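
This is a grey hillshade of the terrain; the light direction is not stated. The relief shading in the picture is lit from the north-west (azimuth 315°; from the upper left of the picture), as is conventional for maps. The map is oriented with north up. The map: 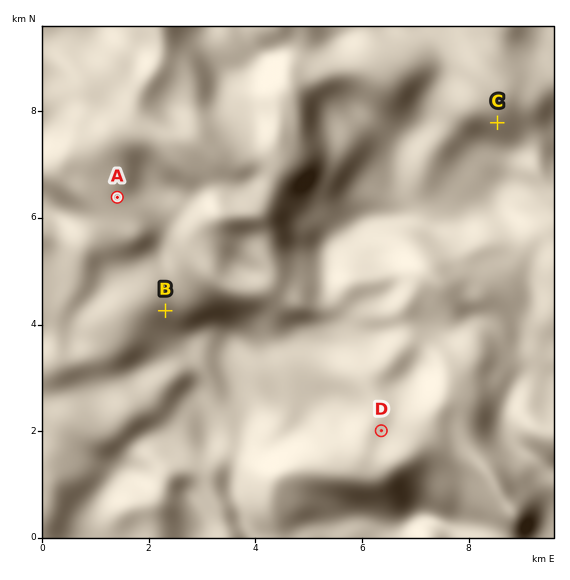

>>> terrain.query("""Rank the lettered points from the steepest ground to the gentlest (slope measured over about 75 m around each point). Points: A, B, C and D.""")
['C', 'B', 'A', 'D']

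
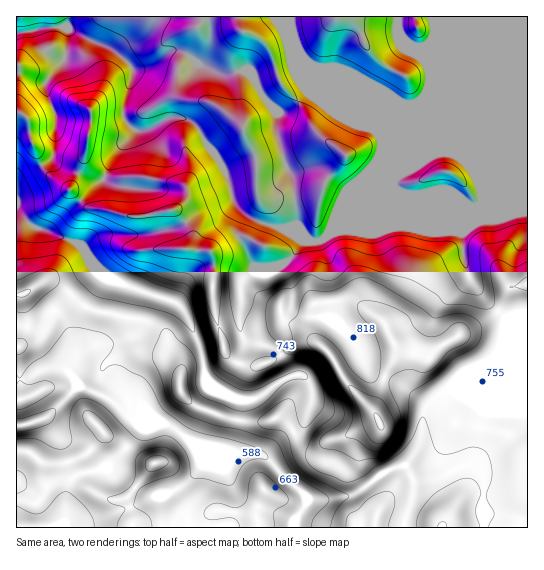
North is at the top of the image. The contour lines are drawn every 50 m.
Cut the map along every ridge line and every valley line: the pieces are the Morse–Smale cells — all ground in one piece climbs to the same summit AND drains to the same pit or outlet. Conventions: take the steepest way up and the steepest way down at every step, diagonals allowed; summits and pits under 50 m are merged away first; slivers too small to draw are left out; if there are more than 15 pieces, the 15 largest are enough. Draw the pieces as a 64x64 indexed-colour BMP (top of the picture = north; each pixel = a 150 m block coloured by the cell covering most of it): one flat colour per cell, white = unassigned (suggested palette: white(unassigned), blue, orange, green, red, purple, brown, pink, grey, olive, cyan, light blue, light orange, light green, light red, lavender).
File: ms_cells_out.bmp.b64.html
<image width="64" height="64" href="data:image/bmp;base64,Qk12CAAAAAAAAHYAAAAoAAAAQAAAAEAAAAABAAQAAAAAAAAIAAATCwAAEwsAABAAAAAAAAAA////ALR3HwAOf/8ALKAsACgn1gC9Z5QAS1aMAMJ34wB/f38AIr28AM++FwDox64AeLv/AIrfmACWmP8A1bDFAHd3d3d3d3d0RERERAAAAERESIiIiIiBER3d3d3dERERd3d3d3d3d0REREREAAAARERIiIiIiIERHd3d3d0RERF3d3d3d3d3RERERERERERERESIiIiIgREd3d3d3REREXd3d3d3d3dERERERERERERERIiIiIiBER3d3d3dERERd3d3d3d3d0REREREREREREREiIiIiBEREd3d3d0RERF3d3d3d3d3dERERERERERERIiIiIiIERER3d3d3REREXd3d3d3d3d3RERERERERERIiIiIiIERERERHd3dERERd3d3d3d3d3d0REREREREREiIiIiIgRERERERHdERERF3dERHd3d3d0REREREREREiIiIiIiBEREREREREREREXRERERHd3dERERERERIiIiIiIiIiIERERERERERERERRERERER3dERERERGZmiIiIiIEYiIiBERERERERERERFERERERERERERERmZmaIiIiIERERiIgREREREREREREURERERERERERERmZmZmiIiIERERERiIERERERERERER7uRERERERERGZmZmZmYzM4ERERERERERERERERERERHu7uRERERGZmZmZmbMzDMzMREREREREREREREREREREe7u7kRERGZmZmZmzMzMMzMzERERERERERERERERERER7u7u5ERGZmZmZmzMzMMzMzMRERERERERERERERERERHu7u7kRmZmZmZmbMzDMzMzMxERERERERERERGZmZmZme7u7uZmZmZmZmZszDMzMzMzERERERERERERERmZmZmZu77u5mZmZmZmZmzMMzMzMzMREREREREREREREZmZmZm7u7u2ZmZmZmZmzMMzMxETMRERERERERERERERERmZmbu7u7tmZmZmZmbMwzMREREREREREREREREREREREZmZu7u7u/ZmZmZmbMzDMxERERERERERERERERERERERmZmru7u7///2ZmZszMMzEREREREREREREREREREREREZmau7u7v///9mZszMMzMRERERERERERERERERERERERmZq7u7u////2ZszMwzMRERERERERERERERERERERERGZmru7u7///zzMzMwzMxEREREREREREREREREREREREZmau7u7uzMzM8zMzDMzEREREREREREREREREREREREZmZq7u7u6MzMzzMwzMzMREREREREREREREREREREREZmZmru7u6qjMzPDMzMzMxEREREREREREREREREREREZmZmaqruqqqozMzMzMzMzEREREREREREREREREREREZmZmZqqqqqqqjMzMzMzMzMRERERERERERERERERERERmZmZmqqqqqqjMzMzMzMzMxERERERERERERERERERERmZmZmaqqqqqjMzMzMzMzMzERERERERERERERERERERGZmZmZqqqqqqMzMzMzMzMzEREREREREREREREREREREZmZmZmqqqqqMzMzMzMzMxERERERERERERERERERERERmZmZmaqqozMzMzMzMzMzEREREREREiIhERERERERERGZmZmZqqMzMzMzMzMzMzMRERERERIiIiEREREREREREZmZmZmjMzMzMzMzMzMzMREREREiIiIiIhERERERERERERmZmTMzMzMzMxERETMRERERIiIiIiIiIRERERERERERERERMzMzMxERERERERERERIiIiIiIiIiEREREREREREREREzMzMzEREREREREREREiIiIiIiIiIhERERERERERERETMzMxERERERERERERESIiIiIiIiIiIRERERERERERERMzMxERERERERERERERIiIiIiIiIiIlEREREREREREREzMxERERERERERERERIiIiIiIiIiIiJRERERERERERETMxEREREREREREREREiIiIiIiIiIiIlURERERERERERMzEREREREREREREREiIiIiIiIiIiIiJVEREREREREREzEREREREREREREREiIiIiIiIiIiIiIlVRERERERERETMRERERERERERERESIiIiIiIiIiIiIiVVERERERERERMxERERERERERERESIiIiIiIiIiIiIiVVUREREREREREzERERERERIiIRESIiIiIiIiIiIiIlVVVVERERERERETEREREREREiIiIiIiIiIiIiIiIiIlVVVVURERERERERERERERERESIiIiIiIiIiIiIiIiIlVVVVVVERERERERERERERERERIiIiIiIiIiIiIiIiIlVVVVVVUREREREREREREREREREiIiIiIiIiIiIiIiIlVVVVVVVRERERERERERERERERESIiIiIiIiIiIiIiIlVVVVVVVVUREREREREREREREREREiIiIiIiIiIiIiIlVVVVVVVVVREREREREREREREREREiIiIiIiIiIiIiIlVVVVVVVVVVERERERERERERERERESIiIiIiIiIiIiIiVVVVVVVVVVEREREREREREREREREiIiIiIiIiIiIiIiVVVVVVVVVRERERERERERERERERIiIiIiIiIiIiIiIiJVVVVVVVVRERERERERERERERESIiIiIiIiIiIiIiIiIlVVVVVVVVERERERERERERERESIiIiIiIiIiIiIiIiIlVVVVVVVVURERERERERERERESIiIiIiIiIiIiIiIiIiVVVVVVVVVRERERERERER"/>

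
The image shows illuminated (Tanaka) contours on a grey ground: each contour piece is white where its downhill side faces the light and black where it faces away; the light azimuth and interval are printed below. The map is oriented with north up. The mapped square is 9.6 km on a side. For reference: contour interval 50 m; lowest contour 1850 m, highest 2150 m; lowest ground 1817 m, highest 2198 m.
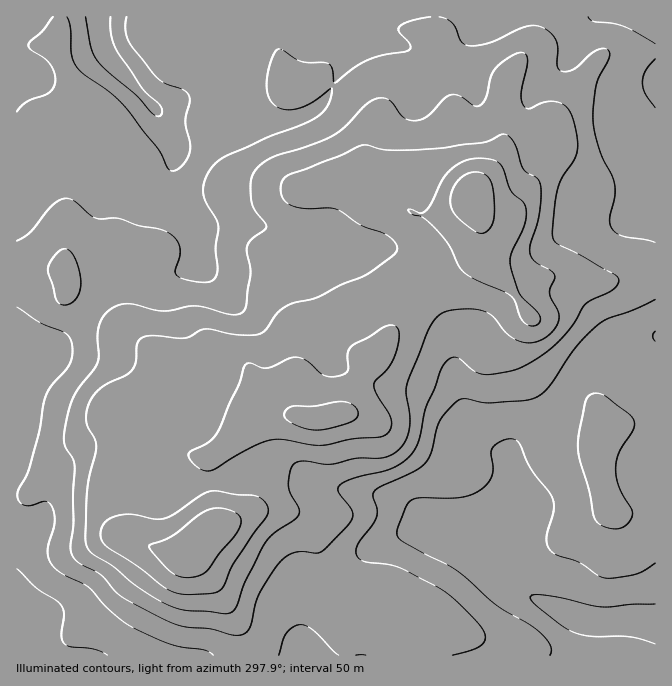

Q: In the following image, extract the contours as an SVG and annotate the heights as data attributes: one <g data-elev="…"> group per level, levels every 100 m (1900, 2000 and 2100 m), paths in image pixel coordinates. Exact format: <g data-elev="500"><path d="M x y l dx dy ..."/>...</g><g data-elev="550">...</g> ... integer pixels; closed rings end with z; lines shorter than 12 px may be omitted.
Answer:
<g data-elev="1900"><path d="M550 655l1-5-2-6-14-16-39-23-41-36-34-17-22-14-2-4 1-6 7-20 4-6 5-3 6-1 42-1 16-6 10-8 4-8 1-8-2-14 1-5 10-7 12-2 5 4 12 25 18 23 4 7 1 14-8 26 1 7 5 7 7 4 20 6 20 14 8 2 30-4 18-11"/><path d="M17 569l20 19 19 12 5 5 3 9-3 21 3 9 7 3 24 2 12 6"/><path d="M655 108l-10-15-3-11 4-12 9-11"/><path d="M655 44l-30-17-13-4-17-1-4-2-3-3"/><path d="M53 17l-9 13-13 10-3 5 3 5 14 8 6 7 4 10-1 10-6 8-21 9-10 10"/><path d="M127 17l-1 16 2 8 6 8 25 30 8 5 17 6 5 7 1 5-5 20 5 21 0 9-6 11-9 8-3 0-4-3-10-20-36-45-14-12-25-18-6-6-5-12-1-27-4-11"/></g><g data-elev="2000"><path d="M233 635l9 0 7-5 10-35 13-22 10-13 6-5 9-3 20 1 5-2 27-27 4-7-1-5-14-20 0-4 2-3 14-7 38-10 11-6 9-9 7-13 8-35 8-17 6-18 6-9 5-3 5-1 17 14 10 3 21-2 15-4 22-13 16-13 15-17 13-22 24-11 8-9 1-5-3-3-37-21-20-9-5-5-1-12 4-36 5-14 14-23 2-8-1-12-6-22-4-6-5-3-7-2-8 0-19 7-4-3-3-13 7-33-2-5-2-2-6 0-6 3-17 12-4 9-5 21-4 6-4 2-4 0-14-10-8-1-8 3-17 19-7 3-8 1-9-4-15-17-4-2-7 0-12 7-18 20-13 10-27 11-32 10-15 9-6 7-3 6 0 20 3 10 12 15 0 4-2 3-13 10-4 7 3 28-4 30-4 8-5 2-7-1-35-8-25 5-10 0-25-6-10-1-8 2-7 3-9 11-3 13 1 22-1 7-4 6-14 19-6 10-6 15-4 21 1 12 8 13 2 9-2 26 0 32-3 22 2 8 8 9 21 11 14 16 7 6 40 21 20 8 28 3z"/><path d="M59 303l6 2 8-3 5-7 3-8-1-12-3-13-5-9-7-4-5 1-5 5-5 7-2 6 8 30z"/></g><g data-elev="2100"><path d="M178 594l11 1 21-1 7-2 5-3 11-25 34-49 1-7-5-8-9-5-17 0-25-4-10 4-27 18-10 5-10 1-20-4-10-1-11 3-9 5-3 5-2 7 2 6 3 5 33 22 26 20z"/><path d="M203 470l6 1 5-1 35-22 21-8 14 0 26 5 12 0 32-6 26-2 7-3 4-7 0-9-15-25-2-8 2-5 11-10 7-12 5-18-1-12-4-3-7 1-34 19-5 8 0 17-3 3-7 3-8 1-6-2-16-13-10-5-8 1-23 10-5 0-10-5-5 1-3 3-5 16-22 50-8 9-17 8-3 3 0 4 3 5z"/><path d="M528 325l9 0 3-3 0-5-3-6-18-18-7-21-2-10 2-10 13-29 1-10-1-7-14-16-7-21-6-7-6-2-8-2-19 3-11 6-8 8-14 27-7 9-5 2-10-4-2 1 4 4 12 4 14 14 10 12 10 22 7 7 13 8 26 11 8 5 3 5 6 16z"/></g>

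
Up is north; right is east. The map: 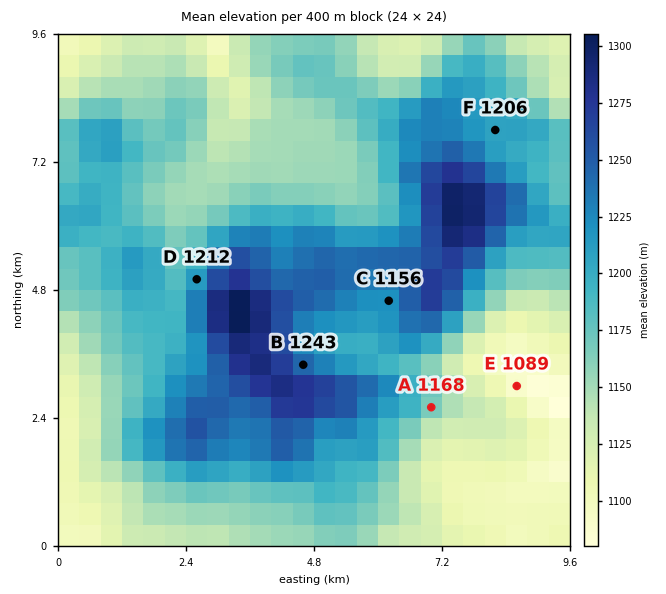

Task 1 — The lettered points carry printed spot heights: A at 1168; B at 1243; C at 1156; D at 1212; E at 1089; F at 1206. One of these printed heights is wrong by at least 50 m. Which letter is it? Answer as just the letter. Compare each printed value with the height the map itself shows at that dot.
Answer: C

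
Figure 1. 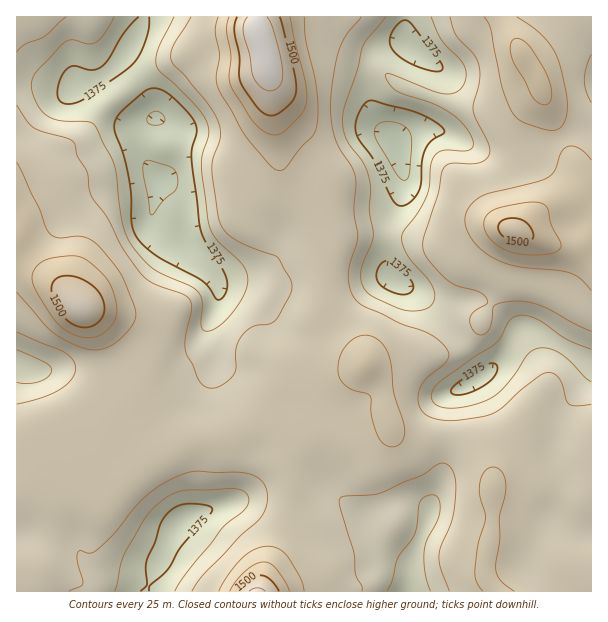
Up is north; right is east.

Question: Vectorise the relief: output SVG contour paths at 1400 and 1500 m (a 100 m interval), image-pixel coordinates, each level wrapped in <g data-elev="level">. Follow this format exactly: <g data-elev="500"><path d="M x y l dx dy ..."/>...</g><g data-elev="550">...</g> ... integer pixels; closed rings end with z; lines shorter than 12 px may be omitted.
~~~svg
<g data-elev="1400"><path d="M115 591l6-28 5-12 20-35 16-16 12-7 12-3 47-1 12 3 4 6-3 9-24 21-37 47-10 16"/><path d="M387 591l5-10 6-23 17-25 5-32 5-4 7-2 6 3 2 9-2 11-11 22-3 11 1 22 5 18"/><path d="M591 382l-6-4-14-16-10-8-10-5-11-1-6 2-6 4-22 32-9 8-9 6-20 6-19 2-12-3-4-3-2-4 2-8 5-7 36-26 21-13 5-6 9-17 7-5 9-1 10 3 31 21 25 10"/><path d="M17 350l29 13 4 3 2 5-4 6-9 5-12 2-10-2"/><path d="M174 17l-16 31-2 9 0 8 5 7 13 12 21 21 12 17 2 12-6 19-2 12 8 60 8 15 25 24 4 6 2 8-3 15-11 17-13 15-8 5-6 1-4-1-2-3 1-25-4-10-7-6-38-17-13-13-11-16-7-21-8-54-19-40-6-3-27-1-12-4-10-9-7-15-2-9 3-9 28-30 9-5 16 4 9-2 8-7 10-18"/><path d="M431 17l10 22 18 20 5 7 2 11-4 10-7 6-12 1-11-3-42-17-4 0-1 3 6 9 7 6 37 13 20 11 13 15 4 7 1 6-2 5-3 1-24 0-9 5-4 10-2 21-3 11-9 17-15 20 0 8 5 12 22 27 6 12-1 7-4 6-7 4-10 1-14-2-24-11-7-5-6-8-1-7 0-9 12-33-4-26 1-25-5-18-18-26-4-16 1-17 14-39 5-22 4-8 19-22"/></g><g data-elev="1500"><path d="M279 591l-9-12-6-3-4-1-12 5-10 11"/><path d="M82 327l11-1 9-8 3-9-3-12-7-9-12-9-12-3-12 1-5 4-2 6 0 7 4 11 11 15 7 5z"/><path d="M513 242l9 1 8-2 3-4 0-6-5-7-6-4-9-2-9 1-5 5 0 7 5 6z"/><path d="M237 17l-3 13 5 26 1 25 5 9 13 19 6 5 8 2 7-3 11-9 4-6 2-8-2-19-14-54"/></g>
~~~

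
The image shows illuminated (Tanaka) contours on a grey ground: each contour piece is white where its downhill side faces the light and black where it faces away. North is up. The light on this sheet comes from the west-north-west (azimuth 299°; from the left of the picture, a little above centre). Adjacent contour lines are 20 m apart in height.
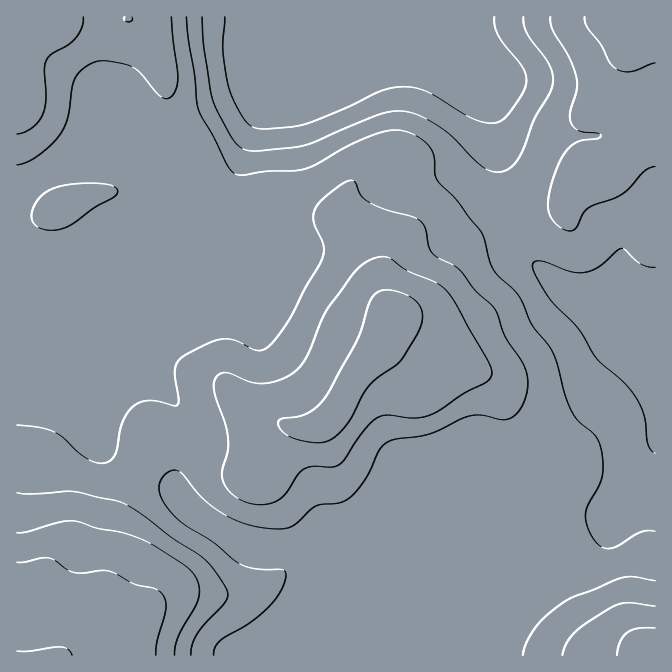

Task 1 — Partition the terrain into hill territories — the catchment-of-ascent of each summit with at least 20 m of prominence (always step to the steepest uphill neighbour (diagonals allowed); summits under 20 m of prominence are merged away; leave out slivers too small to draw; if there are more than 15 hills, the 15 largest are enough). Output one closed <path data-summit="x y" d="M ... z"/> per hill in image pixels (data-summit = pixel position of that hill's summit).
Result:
<path data-summit="388 315" d="M405 16l-18 0-45 43-71 31-22 47-13 43 2 20 15 23 0 10-5 14-24 26-19 10-11 11-47 20-14 14-10 17 0 3 26 23 19 21 18 30 0 20-8 21-4 24 25 24 13 10 42 20 16 0 14 3 21-5 15 0 15 4 13-7 24-7 45-20 12-12 5-12 11-11 10-5 33-13 12 3 18 0 29-16 27-20 22-23 12-20 24-27 24-11-1-44-25-5-11 0-22 8-10 0-25-13-36-33-10-20-12-47-5-26-1-34-9-35-4-4-17-6-14-15-49-27z"/><path data-summit="55 655" d="M180 279l-135 0-11 5-18 3 0 368 418 1 0-99-6-35-1-23-10 10-13 7-69 27-15-4-15 0-21 5-14-3-16 0-37-17-18-13-25-24 4-24 8-21 0-20-18-30-19-21-26-23 0-3 10-17 14-14 47-20 10-11-10 1z"/><path data-summit="17 18" d="M385 16l-368 0-1 269 11 1 18-7 135 0 7 4 13 1 24-11 20-21 9-19 0-10-17-28 0-15 13-43 22-47 71-31z"/><path data-summit="654 655" d="M655 343l-23 10-24 27-20 30-46 36-24 13-18 0-12-3-4 2-39 16-11 11-6 15 0 22 6 35 1 99 221-1z"/><path data-summit="629 18" d="M655 16l-249 1-1 24 49 27 14 15 17 6 4 4 9 35 3 45 18 70 7 12 28 26 18 13 15 7 10 0 26-9-2-2 0-35 5-20 13-12 17-8z"/>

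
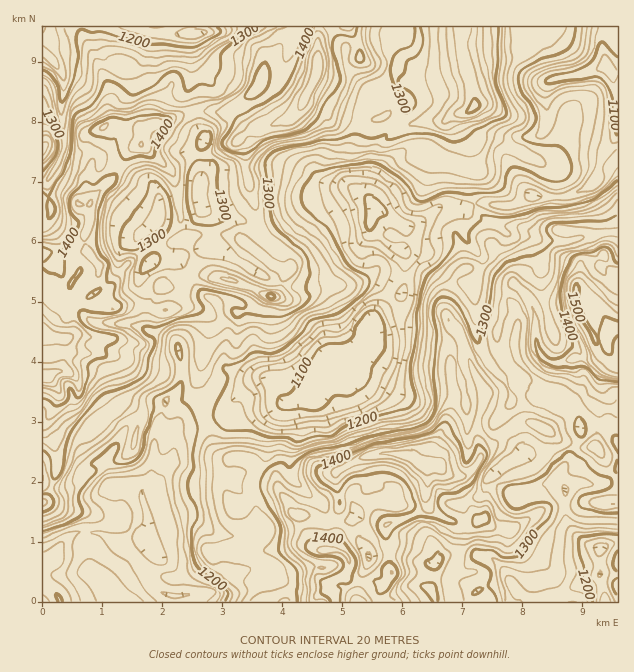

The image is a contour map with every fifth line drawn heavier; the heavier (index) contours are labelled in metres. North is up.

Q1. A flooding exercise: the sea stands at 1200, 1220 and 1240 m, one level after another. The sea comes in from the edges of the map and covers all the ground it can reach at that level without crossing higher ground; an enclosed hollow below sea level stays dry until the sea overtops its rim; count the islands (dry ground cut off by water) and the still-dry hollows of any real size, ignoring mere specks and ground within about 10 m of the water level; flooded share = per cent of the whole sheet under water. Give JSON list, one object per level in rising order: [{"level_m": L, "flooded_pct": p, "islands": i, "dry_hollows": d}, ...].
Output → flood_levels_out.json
[{"level_m": 1200, "flooded_pct": 24, "islands": 0, "dry_hollows": 0}, {"level_m": 1220, "flooded_pct": 28, "islands": 0, "dry_hollows": 0}, {"level_m": 1240, "flooded_pct": 33, "islands": 0, "dry_hollows": 0}]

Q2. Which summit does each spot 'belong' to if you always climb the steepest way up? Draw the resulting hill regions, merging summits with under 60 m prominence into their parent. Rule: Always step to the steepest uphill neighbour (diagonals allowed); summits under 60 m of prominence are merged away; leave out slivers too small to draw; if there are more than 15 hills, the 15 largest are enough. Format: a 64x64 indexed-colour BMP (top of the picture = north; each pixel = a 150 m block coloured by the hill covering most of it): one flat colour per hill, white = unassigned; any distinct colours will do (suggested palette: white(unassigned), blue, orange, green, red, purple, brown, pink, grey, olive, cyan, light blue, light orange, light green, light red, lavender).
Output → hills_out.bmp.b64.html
<image width="64" height="64" href="data:image/bmp;base64,Qk12CAAAAAAAAHYAAAAoAAAAQAAAAEAAAAABAAQAAAAAAAAIAAATCwAAEwsAABAAAAAAAAAA////ALR3HwAOf/8ALKAsACgn1gC9Z5QAS1aMAMJ34wB/f38AIr28AM++FwDox64AeLv/AIrfmACWmP8A1bDFADMzMzMzMzMzMzMzMzMxERERERERERERETMzMxETMzMzMzMzMzMzMzMzMzMzMxERERERERERERERMzMxERETMzMzMzMzMzMzMzMzMzMzEREREREREREREREzMxERERETMzMzMzMzMzMzMzMzMzEREREREREREREREzMxEREREREzIzMzMzMzMzMzMzMRERERERERERERERERMxERERERETMiMzMzMzMzMzMzMxERERERERERERERERERERERERERMyIzMzMzMzMzMzMzERERERERERERERERERERERERERMzIiIzMiIiMzMzMzMxERERERERERERERERERERERETMzMiIiIiIiIzMzMzMzMRERERERERERERERERERERERMzMyIiIiIiIjMzMzMzMxERERERERERERERERERERERMzMzIiIiIiIjMzMzMzMzEREREREREREREREREREREREzMzMiIiIiIiMzMzMzMzERERERERERERERERERERERETMzMyIiIiIiIzMzMzMzERERERERERERERERERERERERMzMzIiIiIiIiIzMzMzEREREREREREREREREREREREREzMzMiIiIiIiIiMzMzMxERERERERERERERERERERERETMzM0IkRCIiIiIzMzMzMxERERERERERERERERERERERMzMzRERERCIiIiMzMzMzMRERERERERERERERERERERETMzNEREREIiIiIzMzMzMxERERERERERERERERERERERMzM0RERERCIiIjMzMzMzERERERERERERERERERERERETMzREREREIiIiIzMzMzMRERERERERERERERERERERERMzNERERERCIiIiIiMzMzEREREREREREREREREREREREzM0REREREREQiIiIjMzMxEREREREREREREREREREREzMzRERERERERCIiIiMzMzVRERERERERERERERERETMzMzNEREREREREQiIiIjMzNVURERERERERERERETMzMzMzM0RERERERERCIiIiIzNVVVERERERERERERETMzMzMzMzREREREREREIiIiIiJVVVURERERERERERETMzMzMzMzNEREREREREQiIiIiJVVVVRERERERERERERMzMzMzMzM0RERERERERCIiIiIlVVVVVVURERERERERMzMzMzMzMzREREREREREIiIiIlVVVVVVVREREREREREzMzMzMzMzNEREREREREIiIiIiVVVVVVVVUREREREREzMzMzMzMzM0RERERERCIiIiIiJVVVVVVVVRERERERETMzMzMzMzMzRERERERCIiIiIiIlVVVVVVVVURERERERMzMzMzMzMzNEREREREQiIiIiIlVVVVVVVVVVEREREREzMzMzMzMzM0RERERERCIiIiVVVVVVVVVVVVVRERERETMzMzMzMzMzREREREREIiIiVVVVVVVVVVVVVVURERERMzMzMzMzMzNEREREREIiIiVVVVVVVVVVVVVVVRERERMzMzMzMzMzM0REREREQiIiVVVVVVVVVVVVVVVVERETMzMzMzMzMzMzREREREREIiJVVVVVVVVVVVVVVVURETMzMzMzMzMzMzNEREREREQiJVVVVVVVVVVVVVVVVRETMzMzMzMzMzMzM0REREREQiIiIlVVVVVVVVVVVVVTMzMzMzMzMzMzMzMzRERERERCIiIiJVVVVVVVVVVVVTMzMzMzMzMzMzMzMzNEREREREQiIiIlVVIlVVVVVVVTMzMzMzMzMzMzMzMzMyREREREREREQiVVIiIlVVVVVVM2ZjMzMzMzMzMzMzMzJEREREREREREIiIiIiJVVVVVU2ZmZjMzMzMzMzMzMzMkREREREREREQiIiIiIiIlVVVWZmZmZmZmZmMzMzMzMyREREREREREQiIiIiIiIiIlUmZmZmZmZmZmZiIiIjMzRERERERERERCIiIiIiIiIiIiZmZmZmZmZmZiIiIiIzN0REREREREREQiIiIiIiIiIiImZmZmZmZmZmIiIiIiM3dEREREREREQiIiIiIiIiIiIiZmZmZmZmZmIiIiIiIzd0RERERERERCIiIiIiIiIiIiJmZmZmZmZmYiIiIiIjN3REREREREREQiIiIiIiIiIiIiZmZmZmZmZiIiIiIiI3dERERERERERCIiIiIiIiIiIiJmZmZmZmZmYiIiIiIid0RERERERERCIiIiIiIiIiIiIiZmZmZmZmZmZiIiIiJ3REREREREREIiIiIiIiIiIiIiImZmZmZmZmZmIiIiIndEREREREREQiIiIiIiIiIiIiIiZmZmZmZmZmYiIiIid0REREREREQiIiIiIiIiIiIiIiImZmZmZmZmZiIiIiJ3RERERERERCIiIiIiIiIiIiIiImZmZmZmZmZmIiIiIndEREREREREIiIiIiIiIiIiIiImZmZmZmZmZmYiIiIid0REREREREQiIiIiIiIiIiIiIiZmZmZmZmZmYiIiIiJ3RERERERERCIiIiIiIiIiIiIiImZmZmZmZmZiIiIiI3REREREREREIiIiIiIiIiIiIiIiZmZmZmZmZiIiIiIjREREREREREQiIiIiIiIiIiIiIiImZmZmZmZiIiIiIjNERERERERERCIiIiIiIiIiIiIiIiJmZmZmZmIiIiIiM0REREREQzMzIiIiIiIiIiIiIiIiImZmZmZmYiIiIiIj"/>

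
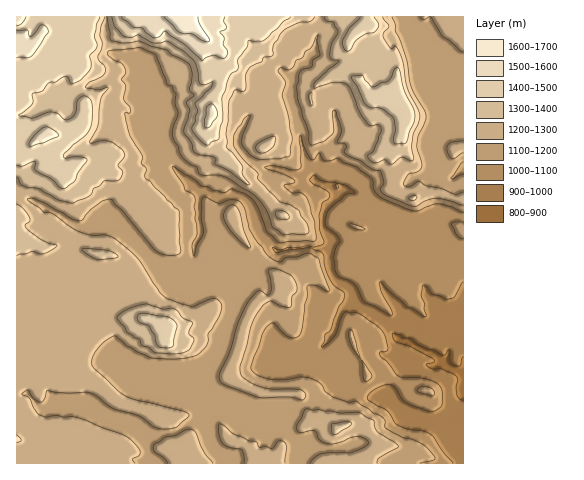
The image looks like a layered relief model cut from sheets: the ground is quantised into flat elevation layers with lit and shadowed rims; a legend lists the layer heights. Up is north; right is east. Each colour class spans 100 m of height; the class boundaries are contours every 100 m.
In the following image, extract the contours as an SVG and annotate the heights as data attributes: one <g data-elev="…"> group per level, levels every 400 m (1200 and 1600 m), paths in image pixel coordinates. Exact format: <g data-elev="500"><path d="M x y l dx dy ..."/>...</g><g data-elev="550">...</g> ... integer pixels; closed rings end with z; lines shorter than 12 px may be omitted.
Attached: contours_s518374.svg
<g data-elev="1200"><path d="M135 463l-3-4 7-4 1-4-7-9-6-5-51-20-20-1-10 1-6-2-6-6-5-11-7-3 6-5 5 8 8 4 4-4 2-7 20 2 22 0 7 3 16 12 27 8 16 11 10 2 11-2 12-10 0-4-7-3-47-10-10-5-31-27-1-5 1-6 10-14 12-7 12 10 24 12 24 1 20-3 5-3 6-7 2-5 0-7 10-15 3-8 0-7-6-6-6 1-16 8-27-9-7-6-22-34-22-20-10-3-13 0-14-4-24-17-11-2-16-12 2-2 5 1 11 4 25 15 10 3 3-1 8-11 10-7 10-3 12 12 34 40 5 3 9 1 7 0 2-3-1-41-34-33 1-9-5-5 1-9-12-19-4-16-1-7 5 0 1-2-1-4-6-9 2-11-5-7 4-6 0-5-3-6-7-2-7-6 1-4 30-4 17 8 11 29 6 3 0 3 3 4-1 10 3 9-5 13-1 8 10 23 8 7 7 3 2 6 2 2 23 2 28 17 8 7 6 8 6 18 11 7 24 0 2-3-2-7-6-8-2-6-8-5-12-4-21-21 0-7-14-13-10-13 0-11 10-17 6-4-8 26 1 5 7 8 6 4 6 2 17-1 11-3 2-19-4-24-6-17 3-14-7-12 3-2 6 2 5-2 4-7 6-3 3-6 7-5 6-12-1 6 3 14-7 5-1 7-12 5-3 15 1 12 11 33 0 9 2 3 2 1 11-4 9-7 1-4-2-18 3-1 6 19-4 13 9 2 1 2-3 5 3 3 14 6 11 8 9 2 3 11-3 7 2 5 30 12 4 0 9-5 9-3 28 7"/><path d="M213 463l-9-11-9-20-6-3-14 7-10 1-11 8 0 6 11 8 2 4"/><path d="M285 463l1-16-2-5-6-1-6 8-6-2-7 0-3-5-7-1-14-6-11-9-5-2 0 8 2 9 7 6 14 3 2 6 0 7"/><path d="M377 463l2-5 18-10 1-2-21-14-2-5-1-7-16-8-16 1-35-4-3 2-7 14 0 5 2 2 15-1 2 1 4 8 8 4 8-1 21-7 7 2 5 4-5 5-14 6-29 1-8 5-3 4"/><path d="M299 399l3 1 3-3 0-4-4-3-29-1-9-1-18-9-3-3-2-4 0-7 10-37 8-16 6-8 6-3 11 5 9 2 2-3 0-8 5-6-1-8-5-8-12-5-8-1-3 2 3 9-1 13-3 2-5-4-4 0-10 12-10 20-9 31-9 17-1 8 5 6 34 12 32 0z"/><path d="M249 248l1 0 1-2-7-16-5-19-4-5-5-1-6 8 1 8 7 11z"/><path d="M463 192l-9 2-13-5-15-3-7-5-9 6-4 0-3-2 6-11 8-2 5-5 0-5-5-17 1-9 6-12 2-8-2-6-13-23-4-27-7-20-4-8-1-7-3-8"/><path d="M463 141l-12 2-4 5 1 6 4 5 2 0 9-6"/><path d="M421 17l3 2 7-2 11 19 21 16"/></g><g data-elev="1600"><path d="M164 17l15 15 13 2 9 6 7 2 1-3-9-14-2-8"/></g>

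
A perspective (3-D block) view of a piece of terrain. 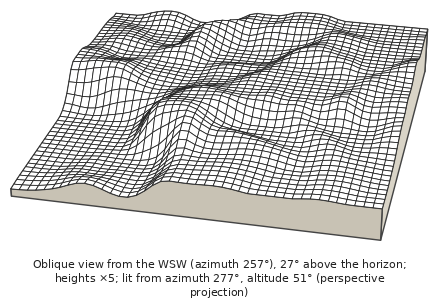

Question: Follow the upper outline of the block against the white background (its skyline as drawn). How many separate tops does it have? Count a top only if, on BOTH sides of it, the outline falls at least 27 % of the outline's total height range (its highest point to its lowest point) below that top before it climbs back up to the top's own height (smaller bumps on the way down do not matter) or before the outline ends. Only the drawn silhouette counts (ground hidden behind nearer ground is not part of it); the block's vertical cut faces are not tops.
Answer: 0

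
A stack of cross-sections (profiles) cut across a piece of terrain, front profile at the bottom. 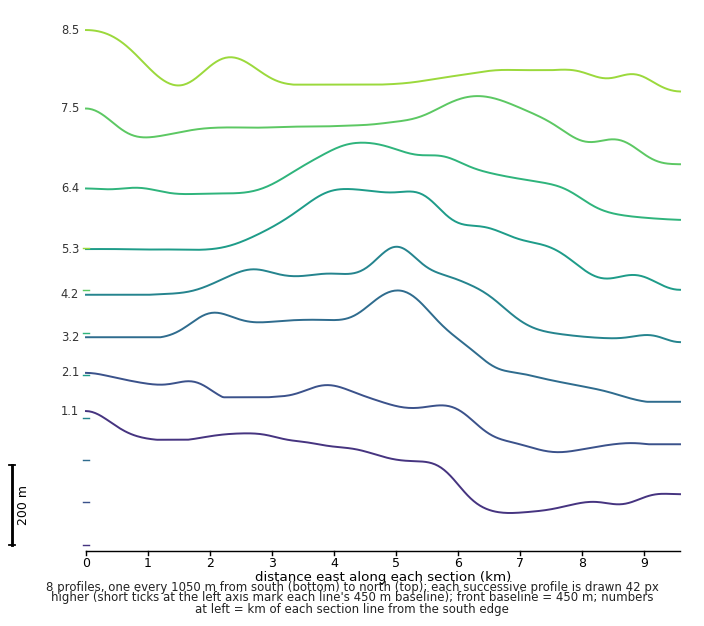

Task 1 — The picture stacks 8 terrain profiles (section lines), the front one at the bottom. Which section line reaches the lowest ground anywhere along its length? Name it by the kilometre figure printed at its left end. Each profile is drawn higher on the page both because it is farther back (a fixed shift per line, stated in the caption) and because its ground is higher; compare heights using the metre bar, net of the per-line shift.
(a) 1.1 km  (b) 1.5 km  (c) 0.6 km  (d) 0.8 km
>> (a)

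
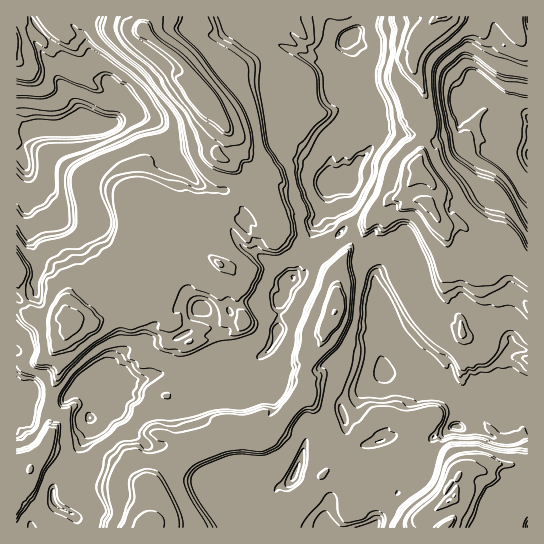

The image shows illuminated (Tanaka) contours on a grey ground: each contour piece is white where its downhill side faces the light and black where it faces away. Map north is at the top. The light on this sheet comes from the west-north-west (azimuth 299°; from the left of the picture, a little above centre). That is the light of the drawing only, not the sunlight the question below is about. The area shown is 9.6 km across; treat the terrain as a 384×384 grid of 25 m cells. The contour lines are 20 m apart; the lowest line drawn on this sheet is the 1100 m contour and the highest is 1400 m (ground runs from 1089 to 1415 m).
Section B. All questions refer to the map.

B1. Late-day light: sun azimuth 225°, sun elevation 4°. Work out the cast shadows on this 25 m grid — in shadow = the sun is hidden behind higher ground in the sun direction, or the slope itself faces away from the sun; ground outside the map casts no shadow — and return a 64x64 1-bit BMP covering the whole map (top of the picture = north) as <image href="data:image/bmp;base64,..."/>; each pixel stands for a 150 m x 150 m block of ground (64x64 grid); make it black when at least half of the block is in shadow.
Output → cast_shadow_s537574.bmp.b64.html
<image width="64" height="64" href="data:image/bmp;base64,Qk0+AgAAAAAAAD4AAAAoAAAAQAAAAEAAAAABAAEAAAAAAAACAAATCwAAEwsAAAIAAAAAAAAA////AAAAAABBAAjAAAACgYcADcAAAANADAAf4AAAAeBIAB/gAAAB4CgAP+BAACGwMAA/wGAAAYAYAP/gMAABiDgB/+AwAACILAB84BAAAB6NANgAEAAB/+fHgAAAHgf/5+MAAAAAD/9P4H4AIMAH/w/EfgAQwAf/B+A//ADAhj8H4Az/hu//HwfwAD/Gf/8PA/AAB8d3/4ED8AAAB24AAAAQAAAHvAAAAAAAAAO0AAAAAAADAbAAAQAAAAEAGAAIAAAZAQC4AAwAAAABgHgAwAAgA4aA+ADAAHAHpoD8AcAg+AcPwHwAQOH4Ag/AfAAAY/gAB8D8AABh8AAH4PwAAGDgAAJgfgAAYAAAEwB+AAD0AAB/gH8AAPGAAP8AfwAA+eAAOCB/AAH8AAAQLJgCAf4AAAg/AAKD/gAAAD+AA9/+AAAAP0AH//IAAAB/AAf/cAAAAH/AB/8AAB+Af+AH/0AAfgB/4Af/wAf8AH/gD//AAfwI/+Af/wPj+AT/8B//AfgAB/+AP/+//gAH/wAf/5//wBf3AA//h//gP+MAD/8Ay4A/4QAP/wAAAH/jAA//AAAAf/eAD/8AAAD/98Af/wxwAf/3wB/+EDAD//eAP/gQAAP//4A/4LgAB///wB/A+AAf///gD4D4AD///+ABgPAAf///4AAA4gD///8gAAFgAf///wAAgQ=="/>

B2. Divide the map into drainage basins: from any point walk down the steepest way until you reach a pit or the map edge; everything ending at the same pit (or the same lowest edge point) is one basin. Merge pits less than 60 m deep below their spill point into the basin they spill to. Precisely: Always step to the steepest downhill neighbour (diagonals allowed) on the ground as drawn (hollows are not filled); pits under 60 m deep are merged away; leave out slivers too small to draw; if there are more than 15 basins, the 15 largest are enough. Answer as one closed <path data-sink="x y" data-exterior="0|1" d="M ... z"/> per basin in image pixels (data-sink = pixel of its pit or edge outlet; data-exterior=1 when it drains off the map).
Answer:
<path data-sink="335 183" data-exterior="0" d="M438 16l-295 1 0 12 46 41 6 9 2 12 12 10 16 26 14 15 4 11 4 4 11 4 10 10 1 8-4 4 3 10-3 13 7 16 0 5-3 4-15 2-8 4-33-30-12 2-1 2 7 7 4 12 0 8 5 9-1 12-9 0-5 2-15-6-11 0-3 2-1 12-18 30 3 7 15 17-3 4-1 16 2 2 9 0 12-4 11 0 24-5 9-4 1 26-4 4 0 15-2 2-7-3-9 1-11 4-7 8-21 3-10 6-3 5 0 15-2 11 1 4-10 2-10 10-4 8 1 14 13 21 3-10 10-13 14-3-1-16 3-5 36-9 12-11 14 2 8 8 10 4 8-6 10 0 16-22 6-13 6-9 0-18 16-24 4-14 10-16 0-14 5-22-1-7 5-13 11-18 10-8 8-12 2-6 15-14 7 0 6-4 14-20 0-13 4-8 0-15 2-4 8-6 0-6-4-5-1-11-8 4-7-6-3-7 0-9 8-10-3-10 2-16 22-26-1-8z"/><path data-sink="458 427" data-exterior="0" d="M418 175l-15 20-6 4-7 0-15 14-2 6-8 12-10 8-11 18-5 13 1 7-5 22 0 14-10 16-4 14-16 24 0 18-6 9-6 13-21 32-13 8-10-3-26 1-46 18-14 2-6 6-6 14 4 12-4 31 291 0 9-7-7-15 7-7-4-5 0-5 15-17 8-3 11 2 8-7 39 1 0-160-8-7-3-5 0-6 11-17 0-7-18-15-21 0-6-3-24-22-8 2-9-1-14-21 7-9-2-8-3-5z"/><path data-sink="101 123" data-exterior="0" d="M142 16l-126 1 0 290 15 10 15 3 20-1 5 2 12 0 8 3 18-7 30-5 16-14 16-29 2-13 13-1 15 6 5-2 9 0 1-12-5-9 0-8-4-12-7-7 1-2 12-2 33 30 8-4 12-1 6-5 0-5-7-16 3-11-3-12 4-4-1-8-10-10-11-4-4-4-4-11-14-15-16-26-12-10-2-12-6-9-46-41z"/><path data-sink="90 418" data-exterior="0" d="M153 300l-10 9-8 4-26 4-18 7-8-3-10 0-1 6-15 16 3 26-9 30-2 42-5 12-12 10-5 23-11 7 1 35 134-1 1-24-3-4-39-3-19 7-15-9-4-4 0-7 7-4 8 0 15 5 32 0 13 3 1-2-11-18-1-14 4-8 10-10 10-2-1-4 2-11 0-15 3-5 10-6 21-3 7-8 11-4 9-1 7 3 2-2 0-15 4-4-2-25-32 8-32 4-2-2 0-9 4-11z"/><path data-sink="527 154" data-exterior="1" d="M527 16l-88 0-3 3 1 8-18 19-6 12 0 11 14 29 0 20 4 5 0 6-8 6-2 19-4 8 0 12 13 7 5 9 0 4-7 9 14 21 9 1 8-2 24 22 6 3 21 0 16 15 2-1z"/>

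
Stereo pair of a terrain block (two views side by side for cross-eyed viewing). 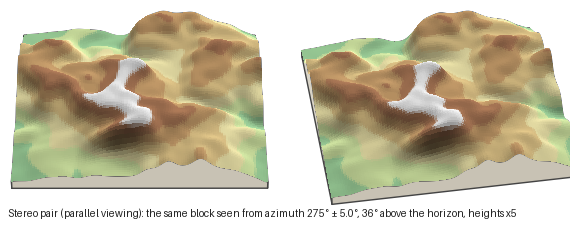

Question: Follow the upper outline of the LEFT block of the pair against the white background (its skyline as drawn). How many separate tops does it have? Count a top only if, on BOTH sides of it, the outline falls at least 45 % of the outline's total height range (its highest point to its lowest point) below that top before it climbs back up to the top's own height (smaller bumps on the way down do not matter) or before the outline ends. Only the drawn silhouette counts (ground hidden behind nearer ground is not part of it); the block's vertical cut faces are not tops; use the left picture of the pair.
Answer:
1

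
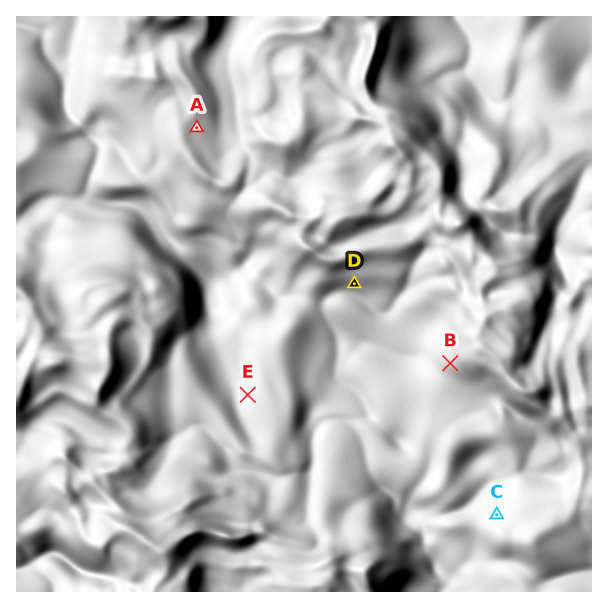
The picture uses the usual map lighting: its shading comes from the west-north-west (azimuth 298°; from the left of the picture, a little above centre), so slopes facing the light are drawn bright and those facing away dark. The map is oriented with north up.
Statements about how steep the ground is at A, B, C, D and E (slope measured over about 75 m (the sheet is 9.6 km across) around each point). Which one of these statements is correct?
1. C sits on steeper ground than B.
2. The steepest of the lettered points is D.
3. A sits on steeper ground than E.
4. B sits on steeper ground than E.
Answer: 4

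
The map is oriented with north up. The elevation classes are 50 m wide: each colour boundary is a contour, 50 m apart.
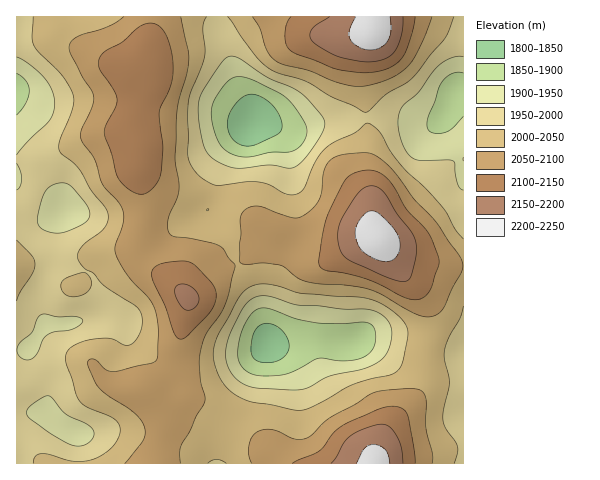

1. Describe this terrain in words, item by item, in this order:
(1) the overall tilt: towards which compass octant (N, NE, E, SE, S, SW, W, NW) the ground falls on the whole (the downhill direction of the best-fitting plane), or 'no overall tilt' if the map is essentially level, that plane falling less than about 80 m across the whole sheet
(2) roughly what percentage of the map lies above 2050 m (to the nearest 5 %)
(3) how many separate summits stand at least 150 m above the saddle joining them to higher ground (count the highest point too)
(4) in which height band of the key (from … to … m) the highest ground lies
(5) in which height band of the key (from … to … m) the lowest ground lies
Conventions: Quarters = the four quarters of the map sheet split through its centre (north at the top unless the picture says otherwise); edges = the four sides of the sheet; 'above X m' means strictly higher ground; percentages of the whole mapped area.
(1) On the whole the map has no overall tilt.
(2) About 35 % of the map lies above 2050 m.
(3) There are 3 summits with 150 m or more of prominence.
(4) The highest ground lies in the 2200–2250 m band.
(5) The lowest point is somewhere between 1800 and 1850 m.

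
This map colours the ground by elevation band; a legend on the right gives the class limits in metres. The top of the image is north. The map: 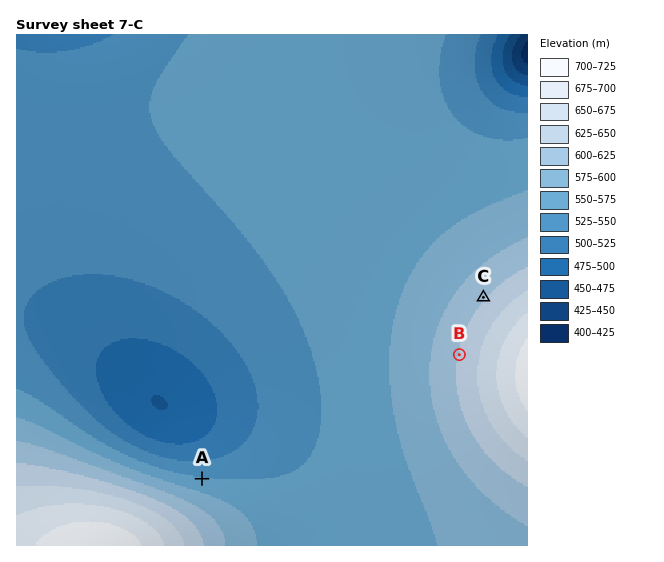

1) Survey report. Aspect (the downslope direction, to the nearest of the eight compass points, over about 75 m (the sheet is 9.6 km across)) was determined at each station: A N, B W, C NW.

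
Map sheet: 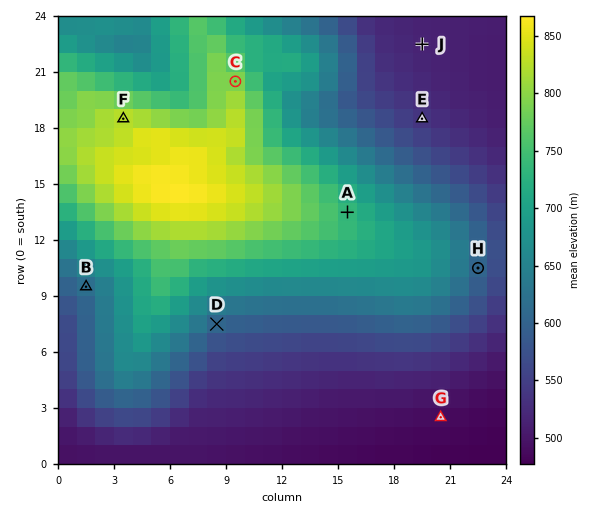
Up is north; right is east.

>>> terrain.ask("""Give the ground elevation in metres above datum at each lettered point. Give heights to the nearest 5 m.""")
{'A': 735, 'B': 620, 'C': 795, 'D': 600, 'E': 540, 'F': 830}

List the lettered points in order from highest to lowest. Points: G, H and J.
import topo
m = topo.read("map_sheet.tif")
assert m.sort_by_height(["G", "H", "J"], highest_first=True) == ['H', 'J', 'G']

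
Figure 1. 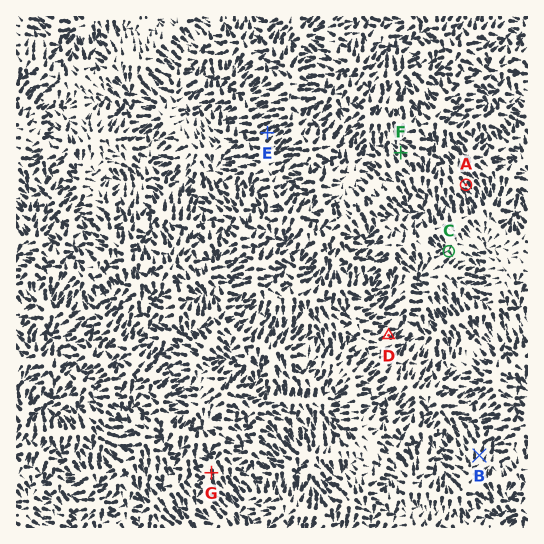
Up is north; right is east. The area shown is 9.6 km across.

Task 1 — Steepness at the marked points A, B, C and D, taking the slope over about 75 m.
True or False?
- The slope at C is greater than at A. False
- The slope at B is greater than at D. False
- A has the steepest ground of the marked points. True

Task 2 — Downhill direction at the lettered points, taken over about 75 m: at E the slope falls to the NE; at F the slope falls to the NW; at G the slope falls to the S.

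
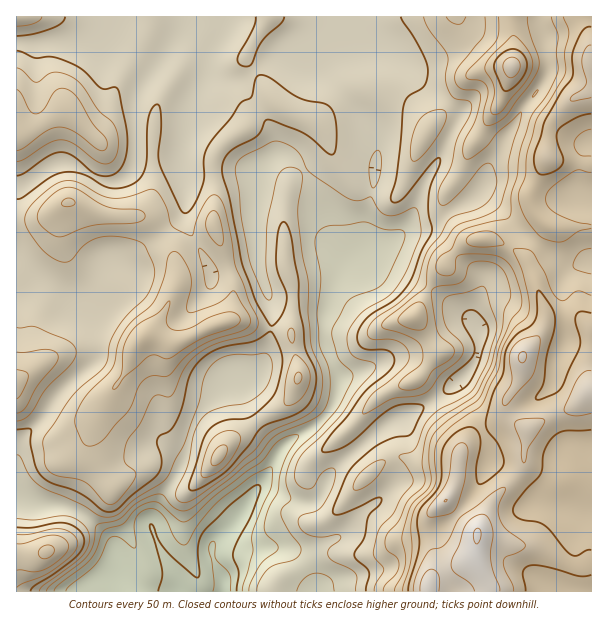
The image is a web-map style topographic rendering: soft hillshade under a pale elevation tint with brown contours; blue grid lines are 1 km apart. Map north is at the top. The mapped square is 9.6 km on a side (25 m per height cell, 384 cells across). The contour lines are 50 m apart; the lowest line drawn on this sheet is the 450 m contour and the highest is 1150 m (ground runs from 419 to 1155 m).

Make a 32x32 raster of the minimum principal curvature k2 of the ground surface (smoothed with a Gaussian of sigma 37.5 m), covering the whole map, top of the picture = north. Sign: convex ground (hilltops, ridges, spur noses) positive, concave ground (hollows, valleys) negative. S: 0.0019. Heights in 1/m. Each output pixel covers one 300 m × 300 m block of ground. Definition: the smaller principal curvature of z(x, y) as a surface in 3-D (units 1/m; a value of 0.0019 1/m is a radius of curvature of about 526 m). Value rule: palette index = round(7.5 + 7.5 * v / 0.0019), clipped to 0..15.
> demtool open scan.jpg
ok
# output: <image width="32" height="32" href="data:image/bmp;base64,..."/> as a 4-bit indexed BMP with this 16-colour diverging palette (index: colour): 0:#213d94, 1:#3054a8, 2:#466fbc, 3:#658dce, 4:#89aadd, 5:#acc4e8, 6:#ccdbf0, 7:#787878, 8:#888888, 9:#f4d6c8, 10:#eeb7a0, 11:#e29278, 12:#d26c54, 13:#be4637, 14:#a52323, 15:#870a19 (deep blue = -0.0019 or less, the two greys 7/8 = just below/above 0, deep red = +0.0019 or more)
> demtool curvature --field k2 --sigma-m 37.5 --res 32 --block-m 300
<image width="32" height="32" href="data:image/bmp;base64,Qk12AgAAAAAAAHYAAAAoAAAAIAAAACAAAAABAAQAAAAAAAACAAATCwAAEwsAABAAAAAAAAAAlD0hAKhUMAC8b0YAzo1lAN2qiQDoxKwA8NvMAHh4eACIiIgAyNb0AKC37gB4kuIAVGzSADdGvgAjI6UAGQqHACACZ2dWkGmXZlVkplaHRmdphCV3N1NFdmdlMnV4ZFd4WqozdUcldTRWZoNVZ1d3Z1aGAkJWUzd3lkV0c0p2d2dCAEkxZlUllkZkRJcFVFZnU1Z6YyhjMFVDhjI2YXdWdziXZ3gjeEEpcmllNHNGdYc4iHZnYIpWB4UWdjmVRnV3KHd3ZnJZdiA3cVU5lVZ2VUF4h4V0NmZ2AXYjN4ZmhmeSOIiFdlVWaHBYYwFEdjVohhN4ZXVndUmCJWiTAoZjSXdzJXV1RWU4cFIkVjBHg0Z4hkWWh0M0RTJ3RFmAK5UmdmZjmFZ4dEk0WHZkUxVnKHdndUZiZ5Q2RFRotFRVNzh3d3dUhjVyR1VlNUJVZGY3dmd3ZHg1cGhWd1RYhEV1RmZ2ZmZ3JkF3R3dkakNFdGZXhlVVdVhCd0d3ZDV6hkV2SHd3iFKINHZXdlNURmNodziYZnhydzV2ZnWHJzNFhVYzhyJXY1ZVd2aFZxd0RnVWUyA1NmV2VmZYhldSZUVpZoVFmSdld2VVd3ZXgWg0iWWHV4goZmeHV3h3VoYXQGZVZohmOHZ2dXeIZmZ4I4EYdnWYV0d2d3aHd2d3ZEBVA5h1h1dld2ZndmeIh2WFWVBFZmVndmdmhmd3d3ZmRX1waTRWd3dndndXd3d2d2Q0QVh2Znd3d3dWdnd3d3h2VlNl"/>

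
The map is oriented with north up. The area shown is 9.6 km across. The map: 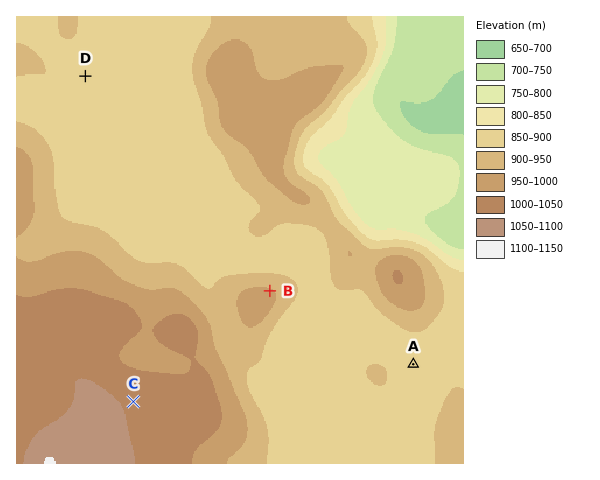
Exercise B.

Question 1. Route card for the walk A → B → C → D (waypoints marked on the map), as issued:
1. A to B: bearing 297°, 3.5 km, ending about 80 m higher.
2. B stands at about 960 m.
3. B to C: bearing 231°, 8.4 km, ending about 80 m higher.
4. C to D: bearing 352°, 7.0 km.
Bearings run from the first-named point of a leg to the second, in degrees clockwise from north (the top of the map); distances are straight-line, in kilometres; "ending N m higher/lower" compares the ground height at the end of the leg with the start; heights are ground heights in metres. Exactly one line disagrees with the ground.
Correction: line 3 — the distance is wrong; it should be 3.8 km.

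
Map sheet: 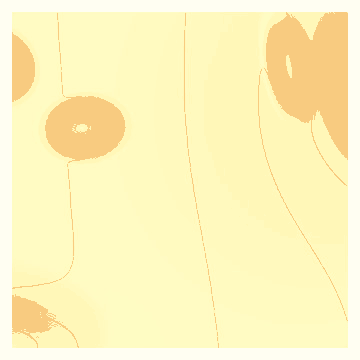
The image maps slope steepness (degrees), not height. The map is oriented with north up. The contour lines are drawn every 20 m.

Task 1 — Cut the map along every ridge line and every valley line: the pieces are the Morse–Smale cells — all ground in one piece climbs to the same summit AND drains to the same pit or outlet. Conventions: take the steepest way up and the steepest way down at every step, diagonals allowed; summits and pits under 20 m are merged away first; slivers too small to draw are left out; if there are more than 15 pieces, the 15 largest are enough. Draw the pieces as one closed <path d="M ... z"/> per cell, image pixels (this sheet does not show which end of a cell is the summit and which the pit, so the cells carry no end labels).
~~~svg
<path d="M270 12l-258 0 0 238 45 13 18 9 22 15 21 23 9 19 3 19 218 0 0-228-17 9-18 6-22 3-53 12-59 9-78 7-24 0-15-4-18-12-8-14 0-12 7-14 14-12 22-8 78-5 77 0 33 3-5-23-1-28 2-11z"/><path d="M234 85l-77 0-64 3-21 4-15 6-14 12-7 14 1 15 10 15 15 8 15 4 24 0 78-7 59-9 53-12 22-3 18-6 17-10 0-3-17 10-17 5-14 0-9-4-10-10-14-29z"/><path d="M348 12l-77 0-6 9-4 16 0 20 6 29 10 25 7 10 11 8 5 2 21-2 27-13z"/><path d="M13 250l-1 98 117 0-2-19-9-19-21-23-22-15-18-9z"/>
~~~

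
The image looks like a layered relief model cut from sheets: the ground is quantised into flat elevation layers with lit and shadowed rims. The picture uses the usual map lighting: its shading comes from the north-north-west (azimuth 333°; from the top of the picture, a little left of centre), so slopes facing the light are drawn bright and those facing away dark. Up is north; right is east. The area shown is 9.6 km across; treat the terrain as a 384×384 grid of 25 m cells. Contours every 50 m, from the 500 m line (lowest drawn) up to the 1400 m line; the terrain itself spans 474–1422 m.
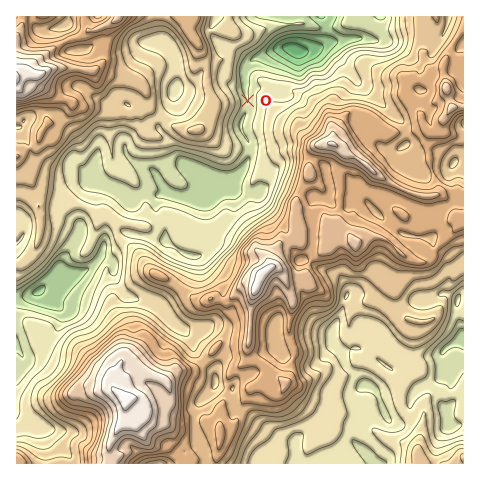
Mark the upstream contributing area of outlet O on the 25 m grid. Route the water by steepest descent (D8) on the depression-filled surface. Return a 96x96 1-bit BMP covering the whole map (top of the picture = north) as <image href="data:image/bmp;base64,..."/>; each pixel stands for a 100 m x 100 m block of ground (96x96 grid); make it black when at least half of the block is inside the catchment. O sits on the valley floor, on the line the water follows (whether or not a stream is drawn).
<image width="96" height="96" href="data:image/bmp;base64,Qk2+BAAAAAAAAD4AAAAoAAAAYAAAAGAAAAABAAEAAAAAAIAEAAATCwAAEwsAAAIAAAAAAAAA////AAAAAAAAAAAAAAAAAAAAAAAAAAAAAAAAAAAAAAAAAAAAAAAAAAAAAAAAAAAAAAAAAAAAAAAAAAAAAAAAAAAAAAAAAAAAAAAAAAAAAAAAAAAAAAAAAAAAAAAAAAAAAAAAAAAAAAAAAAAAAAAAAAAAAAAAAAAAAAAAAAAAAAAAAAAAAAAAAAAAAAAAAAAAAAAAAAAAAAAAAAAAAAAAAAAAAAAAAAAAAAAAAAAAAAAAAAAAAAAAAAAAAAAAAAAAAAAAAAAAAAAAAAAAAAAAAAAAAAAAAAAAAAAAAAAAAAAAAAAAAAAAAAAAAAAAAAAAAAAAAAAAAAAAAAAAAAAAAAAAAAAAAAAAAAAAAAAAAAAAAAAAAAAAAAAAAAAAAAAAAAAAAAAAAAAAAAAAAAAAAAAAAAAAAAAAAAAAAAAAAAAAAAAAAAAAAAAAAAAAAAAAAAAAAAAAAAAAAAAAAAAAAAAAAAAAAAAAAAAAAAAAAAAAAAAAAAAAAAAAAAAAAAAAAAAAAAAAAAAAAAAAAAAAAAAAAAAAAAAAAAAAAAAAAAAAAAAAAAAAAAAAAAAAAAAAA/wAAAAAAAAAAAAAB/4AAAAAAAAAAAAAH/8AAAAAAAAAAAAAP/+AAAAAAAAAAAAAf//wAAAAAAAAAAAD///4AAAAAAAAAAAH///8AAAAAAAAAAAP///8AAAAAAAAAAAf///8AAAAAAAAAAA////+AAAAAAAAAAB/////AAAAAAAAAAD/////AAAAAAAAAAH/////gAAAAAAAAAP/////8AAAAAAAAAf/////8AAAAAAAAAf/////8AAAAAAAAAf/////8AAAAAAAAAf/////8AAAAAAAAH//////8AAAAAAAAP//////8AAAAAAAA///////8AAAAAAAP///////8AAAAAAAf///////8AAAAAAP////////+AAAAAAP////////+AAAAAAf/////////AAAAAAf/////////gAAAAA//////////gAAAAA//////////gAAAAB//////////gAAAAD//////////gAAAAB//////////gAAAAA//////////wAAAAAH/////////wAAAAAH/////////AAAAAAH////////+AAAAAAD////////8AAAAAAD////////4AAAAAAB////////gAAAAAAD////////AAAAAAAD///////+AAAAAAAD///////8AAAAAAAD/////8/4AAAAAAAD/////8AAAAAAAAAD/////8AAAAAAAAAH/////4AAAAAAAAAP/////4AAAAAAAAAP/////4AAAAAAAAAf/////4AAAAAAAAAf/////4AAAAAAAAAP/////4AAAAAAAAAH/////4AAAAAAAAAD/////wAAAAAAAAAB/////wAAAAAAAAAAf////gAAAAAAAAAAP////gAAAAAAAAAAB////AAAAAAAAAAAAf//+AAAAAAAAAAAAD//+AAAAAAAAAAAAA//+AAAAAAAAAAAAAP//AAAAAAAAAA="/>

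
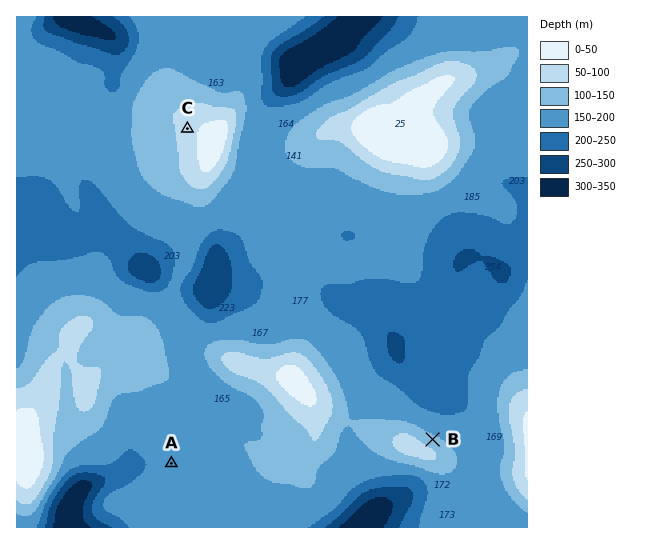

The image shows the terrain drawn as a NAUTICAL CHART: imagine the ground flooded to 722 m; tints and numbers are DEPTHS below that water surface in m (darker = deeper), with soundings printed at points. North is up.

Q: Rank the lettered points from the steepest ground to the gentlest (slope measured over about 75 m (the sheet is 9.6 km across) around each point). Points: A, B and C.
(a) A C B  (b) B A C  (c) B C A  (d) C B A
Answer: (c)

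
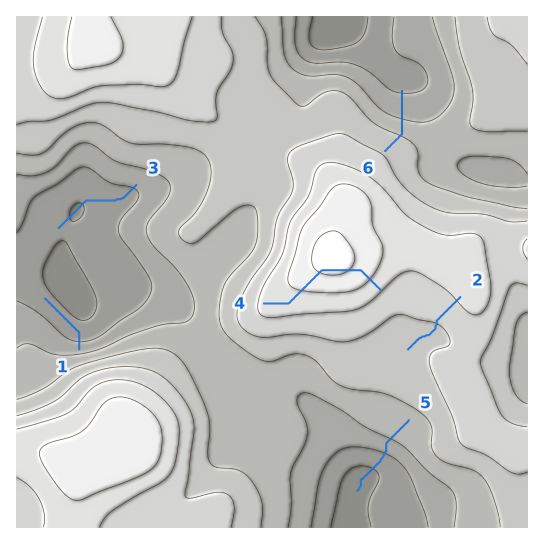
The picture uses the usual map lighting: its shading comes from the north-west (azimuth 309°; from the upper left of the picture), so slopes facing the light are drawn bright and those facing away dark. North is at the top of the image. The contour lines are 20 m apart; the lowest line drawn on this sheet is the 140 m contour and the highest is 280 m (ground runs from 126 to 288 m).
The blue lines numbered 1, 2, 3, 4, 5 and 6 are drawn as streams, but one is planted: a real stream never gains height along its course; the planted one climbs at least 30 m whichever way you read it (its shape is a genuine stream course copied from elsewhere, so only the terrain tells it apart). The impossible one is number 4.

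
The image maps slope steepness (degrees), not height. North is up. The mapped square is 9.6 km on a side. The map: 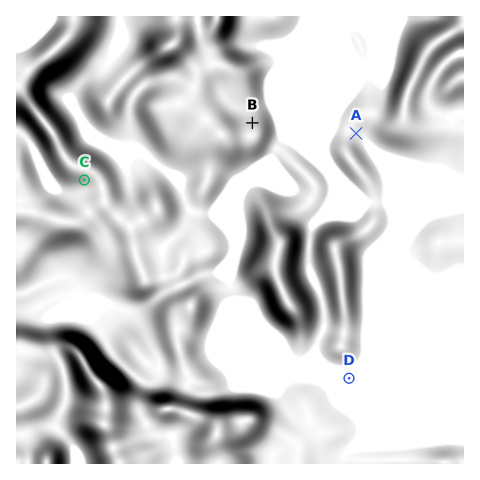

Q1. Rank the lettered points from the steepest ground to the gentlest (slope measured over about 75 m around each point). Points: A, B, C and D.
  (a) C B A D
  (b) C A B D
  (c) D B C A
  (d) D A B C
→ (a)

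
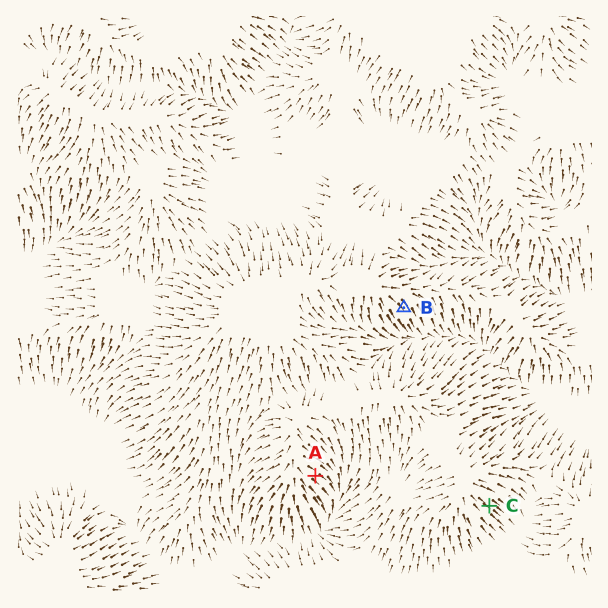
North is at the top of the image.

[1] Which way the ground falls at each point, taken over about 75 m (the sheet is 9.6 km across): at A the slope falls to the SE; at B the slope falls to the SE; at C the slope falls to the SE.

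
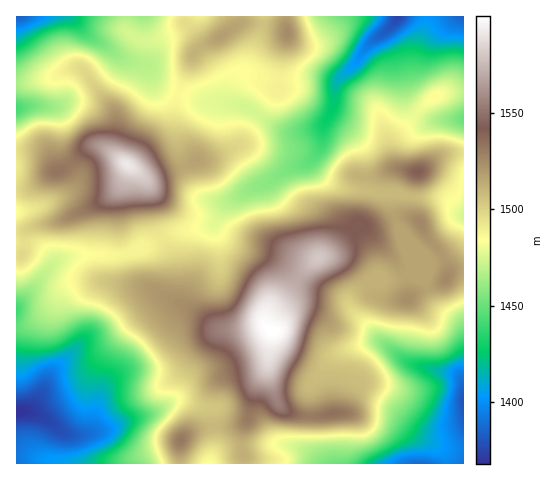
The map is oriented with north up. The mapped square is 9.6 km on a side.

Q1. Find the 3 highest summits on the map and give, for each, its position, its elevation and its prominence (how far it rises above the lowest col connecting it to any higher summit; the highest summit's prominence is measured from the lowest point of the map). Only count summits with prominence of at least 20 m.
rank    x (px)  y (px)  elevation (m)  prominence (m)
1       272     332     1600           232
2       127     165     1592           100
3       418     172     1541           32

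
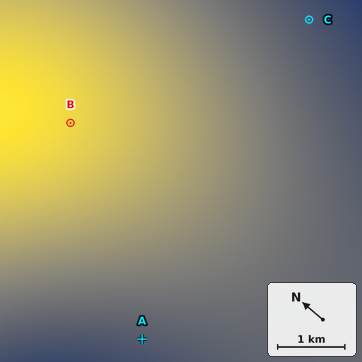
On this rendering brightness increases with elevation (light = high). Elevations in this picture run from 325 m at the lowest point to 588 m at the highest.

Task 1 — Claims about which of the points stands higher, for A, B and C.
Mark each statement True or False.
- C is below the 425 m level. True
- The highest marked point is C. False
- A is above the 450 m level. False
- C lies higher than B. False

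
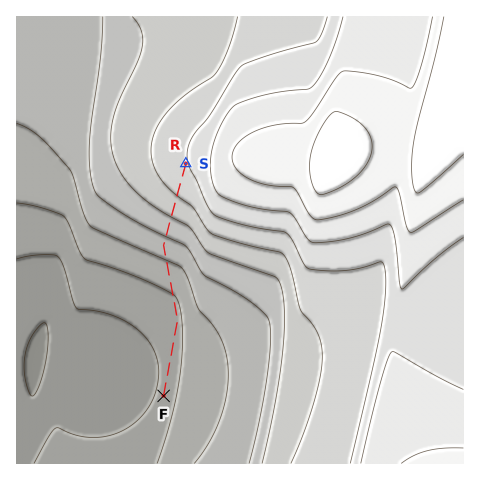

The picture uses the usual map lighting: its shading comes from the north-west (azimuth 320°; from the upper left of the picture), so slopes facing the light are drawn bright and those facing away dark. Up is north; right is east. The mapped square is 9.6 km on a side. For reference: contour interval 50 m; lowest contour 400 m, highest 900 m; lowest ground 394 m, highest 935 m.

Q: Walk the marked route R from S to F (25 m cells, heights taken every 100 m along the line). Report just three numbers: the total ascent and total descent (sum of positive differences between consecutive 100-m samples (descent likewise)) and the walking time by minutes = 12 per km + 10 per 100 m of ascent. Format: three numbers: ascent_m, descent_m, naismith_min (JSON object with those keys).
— {"ascent_m": 0, "descent_m": 284, "naismith_min": 61}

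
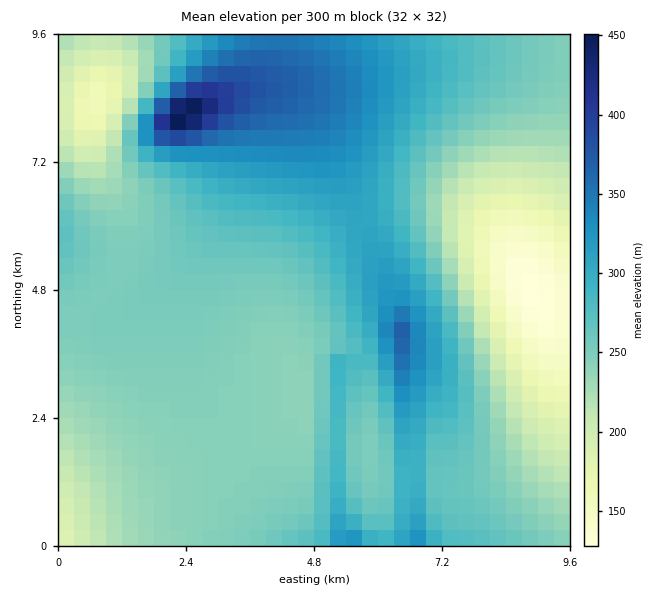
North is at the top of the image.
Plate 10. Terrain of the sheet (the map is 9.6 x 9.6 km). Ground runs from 130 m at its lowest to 470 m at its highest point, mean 260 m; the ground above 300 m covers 19.1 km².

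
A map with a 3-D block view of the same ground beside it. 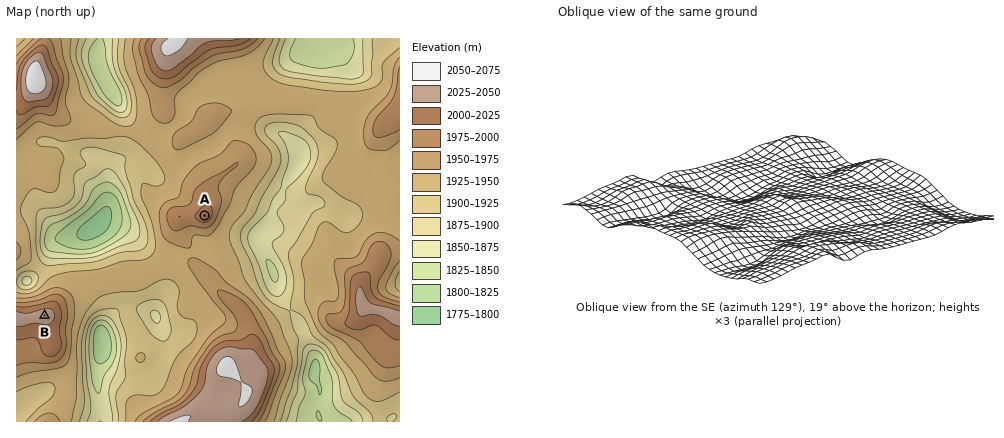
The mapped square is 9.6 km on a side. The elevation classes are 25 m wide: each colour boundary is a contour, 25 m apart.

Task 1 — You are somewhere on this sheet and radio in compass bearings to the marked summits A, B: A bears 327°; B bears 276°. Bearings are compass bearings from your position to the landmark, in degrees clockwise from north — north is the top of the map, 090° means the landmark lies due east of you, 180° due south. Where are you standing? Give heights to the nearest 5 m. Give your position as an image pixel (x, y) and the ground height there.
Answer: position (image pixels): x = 286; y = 341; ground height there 1925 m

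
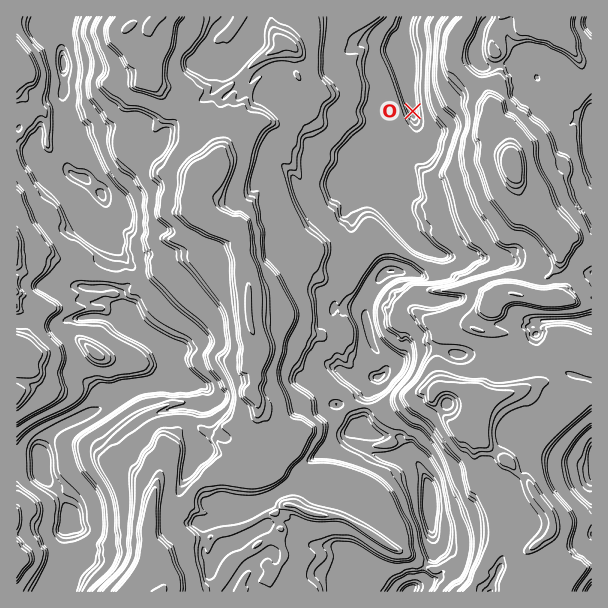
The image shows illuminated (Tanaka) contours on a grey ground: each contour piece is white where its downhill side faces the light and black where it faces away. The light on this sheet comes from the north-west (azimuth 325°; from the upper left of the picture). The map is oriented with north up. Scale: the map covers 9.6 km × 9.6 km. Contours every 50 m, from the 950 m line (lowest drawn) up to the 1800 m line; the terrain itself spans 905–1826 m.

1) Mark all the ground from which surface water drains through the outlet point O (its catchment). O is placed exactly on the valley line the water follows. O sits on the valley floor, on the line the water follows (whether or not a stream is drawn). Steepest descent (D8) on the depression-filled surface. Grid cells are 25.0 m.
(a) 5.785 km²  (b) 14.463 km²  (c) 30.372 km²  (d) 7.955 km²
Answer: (b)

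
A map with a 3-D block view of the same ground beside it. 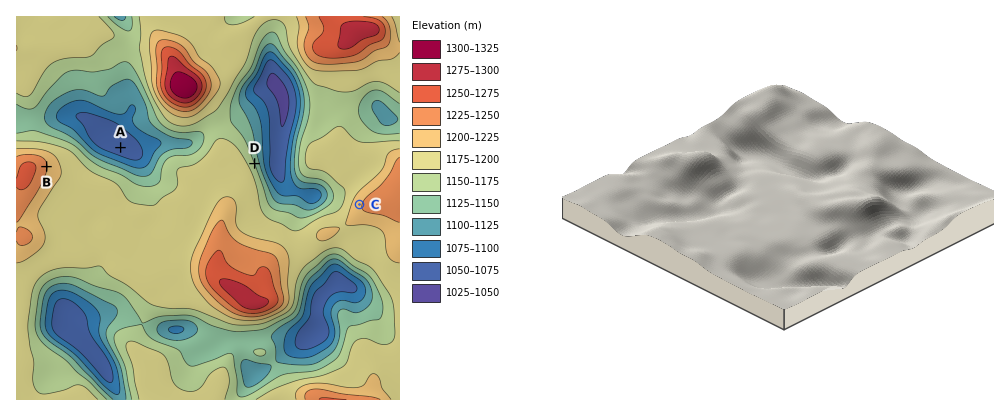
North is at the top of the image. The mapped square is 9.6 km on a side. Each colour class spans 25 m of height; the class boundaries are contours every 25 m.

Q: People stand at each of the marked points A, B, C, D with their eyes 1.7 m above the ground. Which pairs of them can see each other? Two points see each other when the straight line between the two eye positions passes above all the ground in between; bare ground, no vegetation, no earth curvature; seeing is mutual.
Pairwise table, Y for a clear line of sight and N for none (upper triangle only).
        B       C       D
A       N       N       N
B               Y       N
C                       Y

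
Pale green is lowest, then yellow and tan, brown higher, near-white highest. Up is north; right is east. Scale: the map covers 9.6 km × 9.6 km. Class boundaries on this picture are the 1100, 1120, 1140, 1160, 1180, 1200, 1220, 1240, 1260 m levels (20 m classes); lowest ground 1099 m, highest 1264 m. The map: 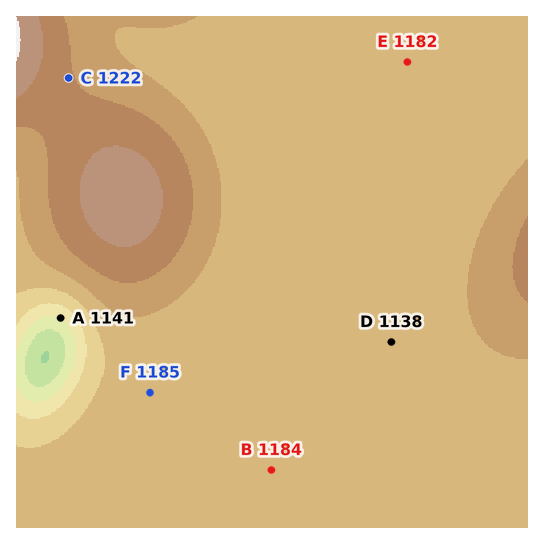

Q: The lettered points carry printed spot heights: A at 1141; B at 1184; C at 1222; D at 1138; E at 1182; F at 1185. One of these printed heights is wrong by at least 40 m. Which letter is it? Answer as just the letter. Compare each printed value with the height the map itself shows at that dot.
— D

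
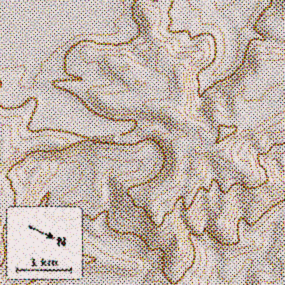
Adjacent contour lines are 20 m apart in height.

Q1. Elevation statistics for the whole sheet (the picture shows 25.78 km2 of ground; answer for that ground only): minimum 1830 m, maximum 2110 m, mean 1985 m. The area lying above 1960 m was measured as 18.9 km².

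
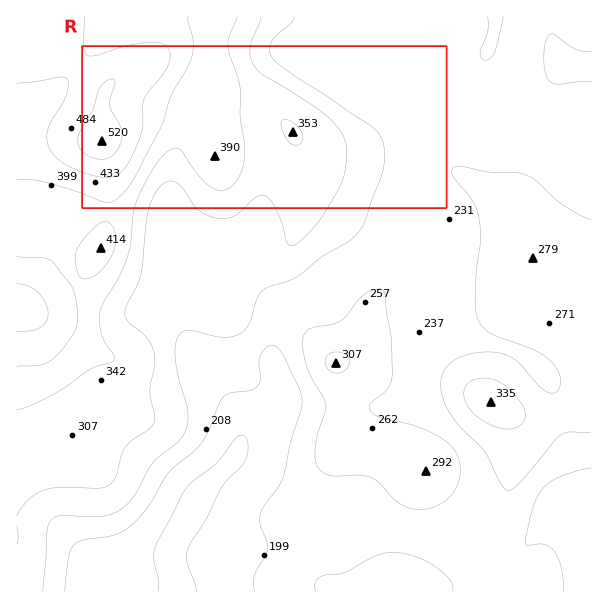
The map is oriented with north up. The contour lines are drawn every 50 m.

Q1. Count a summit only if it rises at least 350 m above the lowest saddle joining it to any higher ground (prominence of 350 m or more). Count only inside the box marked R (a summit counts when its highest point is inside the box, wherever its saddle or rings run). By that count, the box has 1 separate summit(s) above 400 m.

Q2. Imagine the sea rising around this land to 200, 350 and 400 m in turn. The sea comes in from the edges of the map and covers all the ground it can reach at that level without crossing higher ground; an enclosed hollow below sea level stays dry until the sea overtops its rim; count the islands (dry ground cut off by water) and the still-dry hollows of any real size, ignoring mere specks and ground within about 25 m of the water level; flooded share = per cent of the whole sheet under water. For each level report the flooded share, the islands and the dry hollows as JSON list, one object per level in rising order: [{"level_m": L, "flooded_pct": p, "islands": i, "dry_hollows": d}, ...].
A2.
[{"level_m": 200, "flooded_pct": 10, "islands": 0, "dry_hollows": 0}, {"level_m": 350, "flooded_pct": 83, "islands": 0, "dry_hollows": 0}, {"level_m": 400, "flooded_pct": 90, "islands": 0, "dry_hollows": 0}]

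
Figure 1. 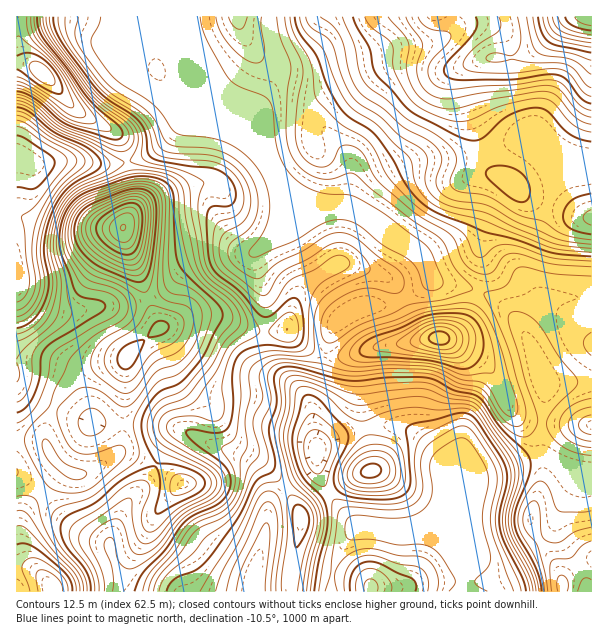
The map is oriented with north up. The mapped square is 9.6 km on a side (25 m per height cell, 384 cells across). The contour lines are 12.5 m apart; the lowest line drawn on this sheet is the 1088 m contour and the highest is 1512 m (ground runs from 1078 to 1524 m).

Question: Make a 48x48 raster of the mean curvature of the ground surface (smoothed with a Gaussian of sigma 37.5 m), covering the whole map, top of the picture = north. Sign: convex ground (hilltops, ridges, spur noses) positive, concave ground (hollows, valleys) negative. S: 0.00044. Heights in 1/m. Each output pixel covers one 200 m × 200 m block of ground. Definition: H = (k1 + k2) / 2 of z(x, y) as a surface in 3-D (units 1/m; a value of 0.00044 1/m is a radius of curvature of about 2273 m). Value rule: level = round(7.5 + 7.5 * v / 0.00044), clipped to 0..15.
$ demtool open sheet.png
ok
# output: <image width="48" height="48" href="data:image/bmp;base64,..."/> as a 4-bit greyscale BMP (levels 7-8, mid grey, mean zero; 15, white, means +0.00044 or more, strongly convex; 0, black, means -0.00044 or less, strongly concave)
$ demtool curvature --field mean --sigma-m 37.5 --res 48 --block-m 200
<image width="48" height="48" href="data:image/bmp;base64,Qk32BAAAAAAAAHYAAAAoAAAAMAAAADAAAAABAAQAAAAAAIAEAAATCwAAEwsAABAAAAAAAAAAAAAAABEREQAiIiIAMzMzAERERABVVVUAZmZmAHd3dwCIiIgAmZmZAKqqqgC7u7sAzMzMAN3d3QDu7u4A////AEjf+4VqlSV4iGRJ/XI43rmrqImZcxXvlHvuyXRpljR4h2Q37nI3zbial3eHUzjsdovJdlRpqWV5iGQm34Mmq5d5l2dlM3zYeZqVNERpvJVomXUkv6Qld2Vnd3dkNs2Wiap0NERIvaU1iYYjn9c0VVVmd3dkW/tmiLllVmRHvrUiWIYij/lDRVVWd3dkfvpXh6hmd4ZWrdlUaIYhn/kyNEVmd3dkbvpndph3iZdUacyqqpYSr9UkVWiId3dkSvt3dnd4mqhTNa7/7JUlu1Jbyru5dndkN8uHd1Z5q7qGRZ3/65ZathGP//2mVndjJaqHd1eamau5iKu6h2etpBJs//yERndTNql2Zmipdnm7qZhjNHnMgyJHm7uFRWZDWahmZnm5ZWebllQzR5qoUzNFZnd3ZlQ0i6dniYqoZmaKhBJGmpd3U0VndlVnh1ImvZZpzmmoZmZ5hCRou4V5hVaJh1VniFEp/pZpvUepdmaKlld3q4aslDV4h3ZmeGIq/oVXiDarl2aKlnl1eYe7YRNXdmZlVpda+2VmZjWamHerlXqFaHaGEDZ3ZVVUNZuKyFVmZlaJiIm8lXqXd1VTBJu7p1VUNayZp1V3d3iqmIm8lnmZhkVla8u87rqpicp5llZ4iImqmZmrqZmZhleZ3pVo3/////qJhVZ4iXiIeImJqruYeJmb/mNFeaq///upZFeIiEaHZmZWi8upislo7WNFVERIzLunRWiIhyWJhUM1ipq6rMc1u3VVVUM0VWiFVniIdyN6qFMlmFerq5UlmodmVWdkM0ZVaIh3dyNYqXVHqEapeGRHmpmHZ4qWVVVniHd2ZjRXiIZ6yDaXRERomZqqmaqXZmeZhmVVVTV5iIiu1zaXM0VniIq7uYh2Zoq5ZEVVVTWKuprP1jaoQ0VmZnmrl2ZmZnmoVFeIiERqzcz/xkaYVWZmZmeZdlZmVWeHZomru2NJ3+7/10aGV5hmd2Z3ZmZmZmZmeaqavIQ43+3/+UVlWblmd3ZmZmZneIdmirl4qoQmvbrf/Hdkaslmd3ZmZmZ4q6mImqh3iIU1iXaN/rl2nMhmdmd2Z3iJu7qZqpd3d3ZEVTEkeqmJzaZmZniHaIiJmqmZmYd3dnZDIRESJGeKuXVmaKqXZ4h3d3iIiId3dmVCACV4QjVndlZmerqGVnd2Vnd3d3d3ZkRDNGv/pDRVVmdmerhmZnh2Z4h3d3d3ZiNYrO//pkVmZ3d2epZnZniHeIiHdmZmeBN8///KdVZ3d3d2eZZnd3iIiIh3ZmVWiROO/8dERWeIiHd2eZZomHiJmYdmZVRGizfP+0ETVneIiHd2eJdomYeJqYdmZmRFjH3/5hFGd3d3d3eHZ4d4mYeJqqmIiYdUjK//ghRnd3d3d3iHVWeJmYiJqru7u7l1aZ/5ITZ3d3d3d4mWVWeIiId4iJq8qZmGVqyTAld3d3d3d5mFV4dnh3ZmZWeZhmiXZslBJWd3d3d3eKlkWahniHZnhlVnZViqqvgRWId3d3d3eahTa9p4mZiKqHZmZle+7w=="/>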